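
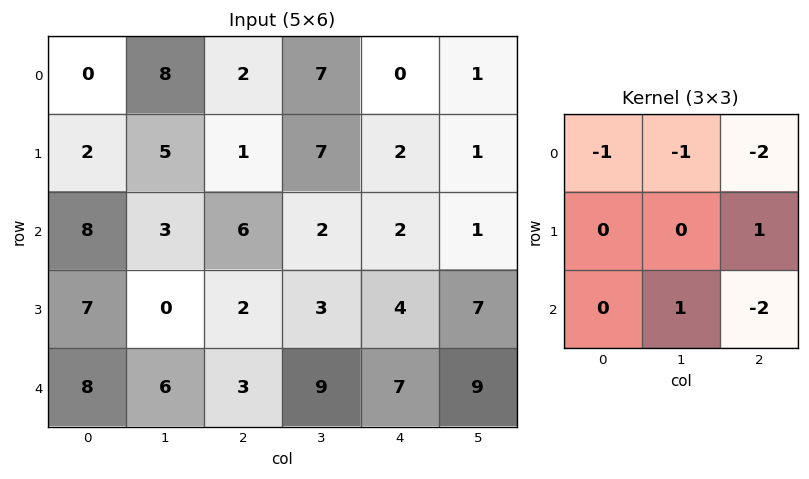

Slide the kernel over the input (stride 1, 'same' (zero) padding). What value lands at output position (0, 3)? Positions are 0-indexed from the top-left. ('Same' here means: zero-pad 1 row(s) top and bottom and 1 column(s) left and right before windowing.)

3

The receptive field on the zero-padded input at this output position is [0 0 0 / 2 7 0 / 1 7 2]. Elementwise product with the kernel and sum: 0·-1 + 0·-1 + 0·-2 + 0·1 + 7·1 + 2·-2.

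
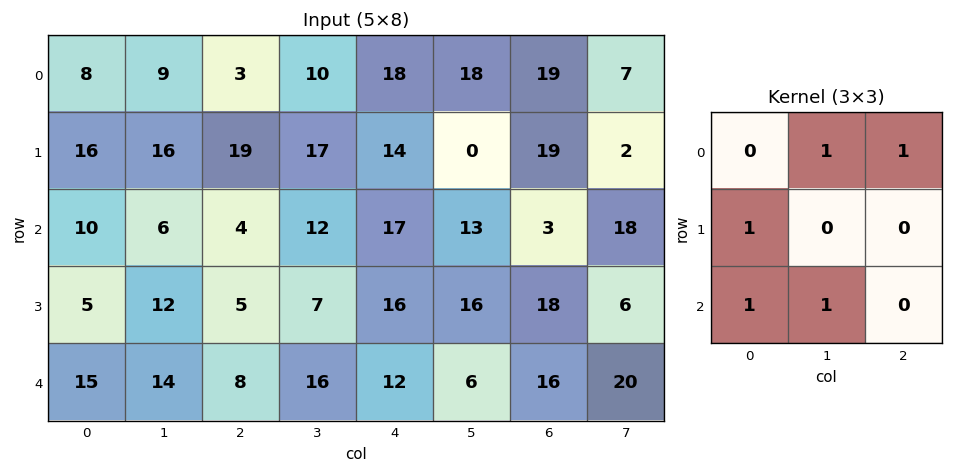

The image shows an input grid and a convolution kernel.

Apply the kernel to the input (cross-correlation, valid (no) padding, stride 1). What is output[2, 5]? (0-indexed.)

59

The receptive field on the input at this output position is [13 3 18 / 16 18 6 / 6 16 20]. Elementwise product with the kernel and sum: 3·1 + 18·1 + 16·1 + 6·1 + 16·1.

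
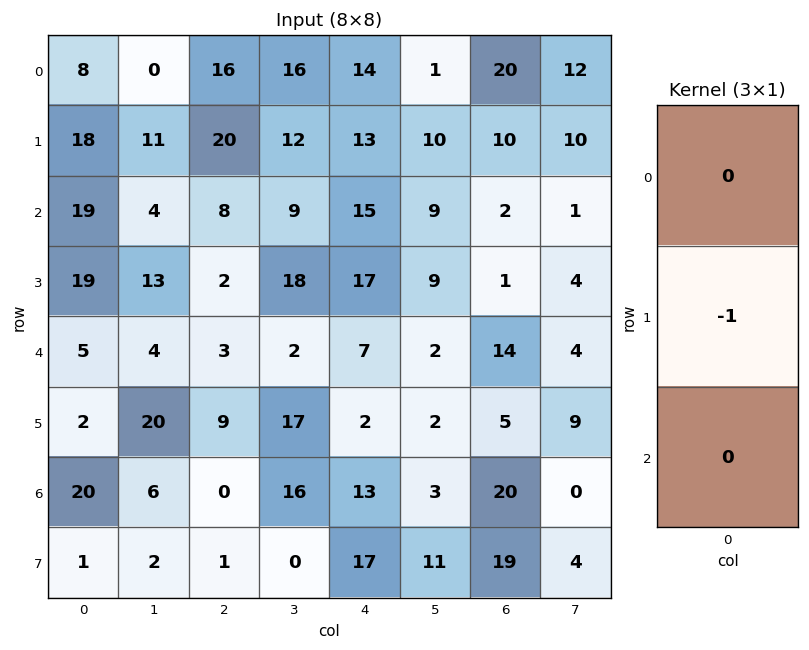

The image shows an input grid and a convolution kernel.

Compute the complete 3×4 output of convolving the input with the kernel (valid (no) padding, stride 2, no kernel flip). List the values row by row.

Output[0,0]: The receptive field on the input at this output position is [8 / 18 / 19]. Elementwise product with the kernel and sum: 18·-1.

-18 -20 -13 -10
-19 -2 -17 -1
-2 -9 -2 -5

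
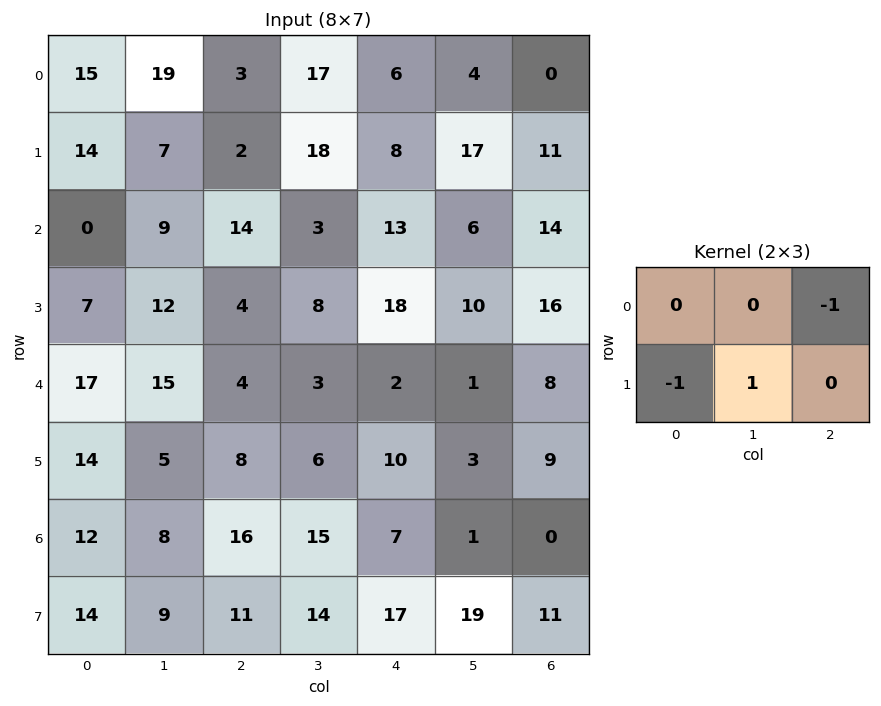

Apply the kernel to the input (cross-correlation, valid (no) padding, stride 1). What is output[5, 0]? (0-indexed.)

-12

The receptive field on the input at this output position is [14 5 8 / 12 8 16]. Elementwise product with the kernel and sum: 8·-1 + 12·-1 + 8·1.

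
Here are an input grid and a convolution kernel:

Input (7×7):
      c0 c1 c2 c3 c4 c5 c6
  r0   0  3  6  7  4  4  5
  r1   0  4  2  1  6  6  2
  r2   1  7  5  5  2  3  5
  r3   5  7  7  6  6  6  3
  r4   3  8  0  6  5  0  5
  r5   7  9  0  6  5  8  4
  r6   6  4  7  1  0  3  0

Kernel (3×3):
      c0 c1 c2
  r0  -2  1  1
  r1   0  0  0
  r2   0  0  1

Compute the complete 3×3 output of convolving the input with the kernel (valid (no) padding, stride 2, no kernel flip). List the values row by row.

Output[0,0]: The receptive field on the input at this output position is [0 3 6 / 0 4 2 / 1 7 5]. Elementwise product with the kernel and sum: 0·-2 + 3·1 + 6·1 + 5·1.
Output[0,1]: The receptive field on the input at this output position is [6 7 4 / 2 1 6 / 5 5 2]. Elementwise product with the kernel and sum: 6·-2 + 7·1 + 4·1 + 2·1.

14 1 6
10 2 9
9 11 -5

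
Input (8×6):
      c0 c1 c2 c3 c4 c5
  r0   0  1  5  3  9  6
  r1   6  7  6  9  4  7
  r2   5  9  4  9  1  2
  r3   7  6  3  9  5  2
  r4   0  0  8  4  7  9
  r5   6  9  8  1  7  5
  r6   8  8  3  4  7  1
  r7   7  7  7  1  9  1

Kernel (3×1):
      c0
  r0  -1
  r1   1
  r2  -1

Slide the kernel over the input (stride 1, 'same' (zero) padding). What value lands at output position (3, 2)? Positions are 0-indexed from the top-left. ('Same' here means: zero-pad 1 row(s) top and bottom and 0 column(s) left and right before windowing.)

The receptive field on the zero-padded input at this output position is [4 / 3 / 8]. Elementwise product with the kernel and sum: 4·-1 + 3·1 + 8·-1.

-9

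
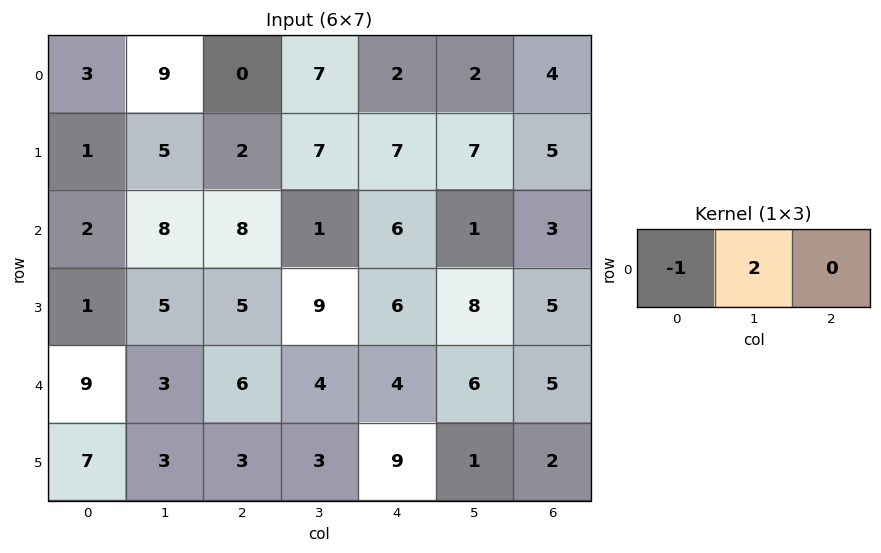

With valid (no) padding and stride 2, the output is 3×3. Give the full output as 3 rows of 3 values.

15 14 2
14 -6 -4
-3 2 8

Output[0,0]: The receptive field on the input at this output position is [3 9 0]. Elementwise product with the kernel and sum: 3·-1 + 9·2.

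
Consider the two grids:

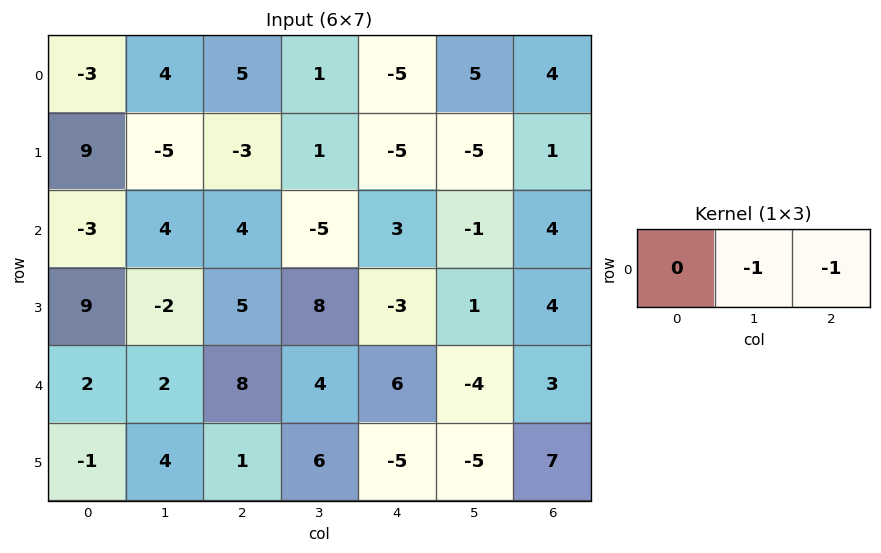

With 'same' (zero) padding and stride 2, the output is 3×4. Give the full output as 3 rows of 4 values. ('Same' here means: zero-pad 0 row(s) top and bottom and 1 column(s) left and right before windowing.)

Output[0,0]: The receptive field on the zero-padded input at this output position is [0 -3 4]. Elementwise product with the kernel and sum: -3·-1 + 4·-1.
Output[0,1]: The receptive field on the zero-padded input at this output position is [4 5 1]. Elementwise product with the kernel and sum: 5·-1 + 1·-1.

-1 -6 0 -4
-1 1 -2 -4
-4 -12 -2 -3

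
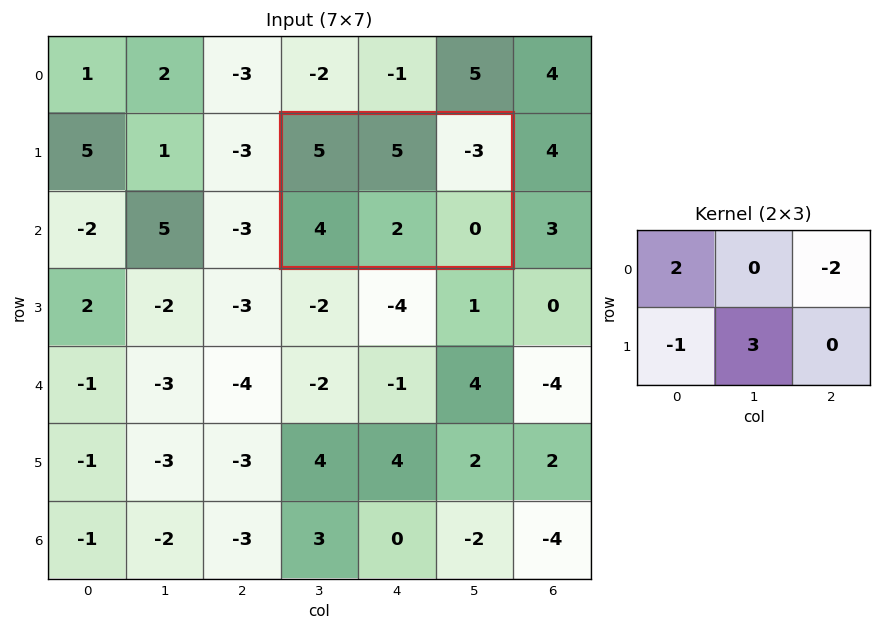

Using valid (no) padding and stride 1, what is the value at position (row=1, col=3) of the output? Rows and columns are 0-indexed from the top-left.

18

The receptive field on the input at this output position is [5 5 -3 / 4 2 0]. Elementwise product with the kernel and sum: 5·2 + -3·-2 + 4·-1 + 2·3.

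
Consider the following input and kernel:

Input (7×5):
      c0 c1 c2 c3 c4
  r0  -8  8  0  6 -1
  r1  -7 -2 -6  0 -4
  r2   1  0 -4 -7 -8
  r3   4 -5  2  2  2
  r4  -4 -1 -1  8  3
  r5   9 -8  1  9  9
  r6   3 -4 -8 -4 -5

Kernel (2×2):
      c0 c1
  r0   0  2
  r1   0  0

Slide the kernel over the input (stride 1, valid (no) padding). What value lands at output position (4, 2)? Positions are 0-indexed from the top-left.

The receptive field on the input at this output position is [-1 8 / 1 9]. Elementwise product with the kernel and sum: 8·2.

16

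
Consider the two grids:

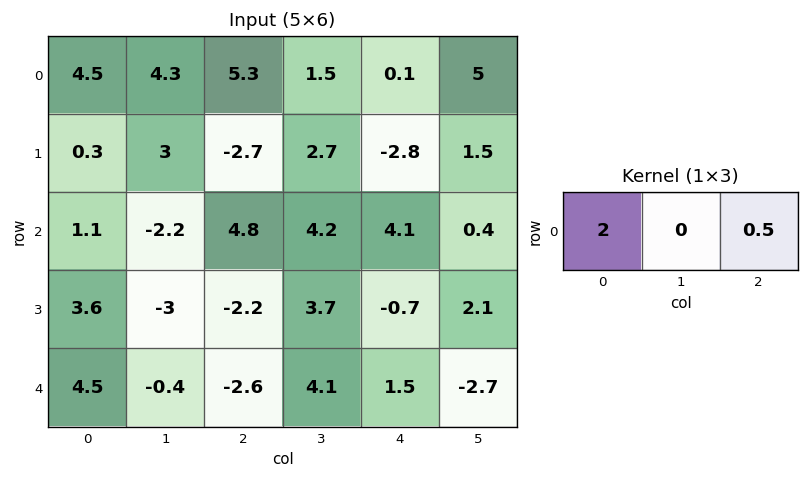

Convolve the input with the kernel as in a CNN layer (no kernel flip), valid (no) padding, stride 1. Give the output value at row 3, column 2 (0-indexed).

The receptive field on the input at this output position is [-2.2 3.7 -0.7]. Elementwise product with the kernel and sum: -2.2·2 + -0.7·0.5.

-4.75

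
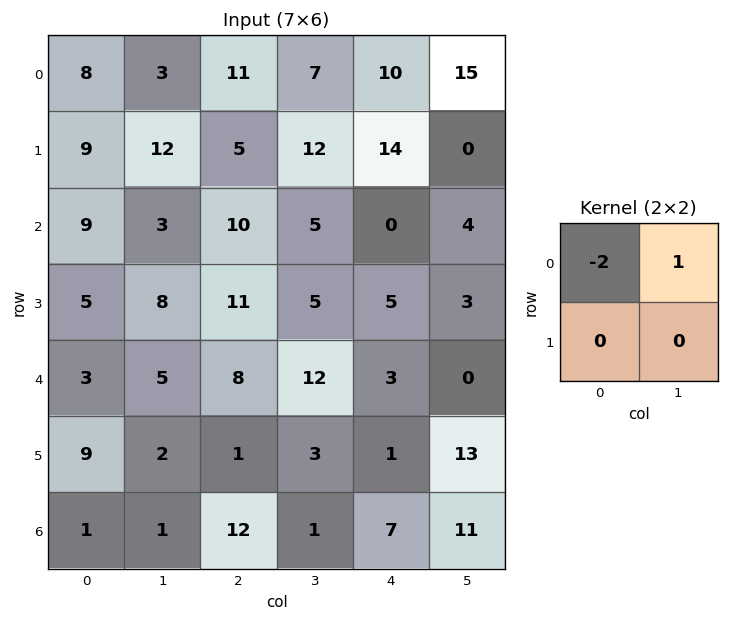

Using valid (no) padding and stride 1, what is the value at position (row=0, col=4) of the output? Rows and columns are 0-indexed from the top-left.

-5

The receptive field on the input at this output position is [10 15 / 14 0]. Elementwise product with the kernel and sum: 10·-2 + 15·1.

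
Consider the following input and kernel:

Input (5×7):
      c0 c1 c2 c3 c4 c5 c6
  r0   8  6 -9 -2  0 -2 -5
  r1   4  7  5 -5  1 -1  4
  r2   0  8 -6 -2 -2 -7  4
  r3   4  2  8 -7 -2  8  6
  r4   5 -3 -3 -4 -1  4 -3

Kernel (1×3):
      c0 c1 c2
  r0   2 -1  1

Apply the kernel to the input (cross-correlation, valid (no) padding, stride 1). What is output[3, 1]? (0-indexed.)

The receptive field on the input at this output position is [2 8 -7]. Elementwise product with the kernel and sum: 2·2 + 8·-1 + -7·1.

-11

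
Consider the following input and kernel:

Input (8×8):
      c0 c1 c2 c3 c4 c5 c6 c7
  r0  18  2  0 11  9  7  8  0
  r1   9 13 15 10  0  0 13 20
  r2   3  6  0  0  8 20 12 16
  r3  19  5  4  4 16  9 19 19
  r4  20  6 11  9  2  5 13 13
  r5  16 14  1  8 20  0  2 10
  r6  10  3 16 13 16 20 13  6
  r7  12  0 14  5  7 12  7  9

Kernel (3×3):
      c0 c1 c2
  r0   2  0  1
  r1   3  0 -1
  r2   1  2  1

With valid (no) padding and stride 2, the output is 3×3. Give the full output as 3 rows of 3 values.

Output[0,0]: The receptive field on the input at this output position is [18 2 0 / 9 13 15 / 3 6 0]. Elementwise product with the kernel and sum: 18·2 + 0·1 + 9·3 + 15·-1 + 3·1 + 6·2 + 0·1.

63 62 73
102 35 82
130 65 144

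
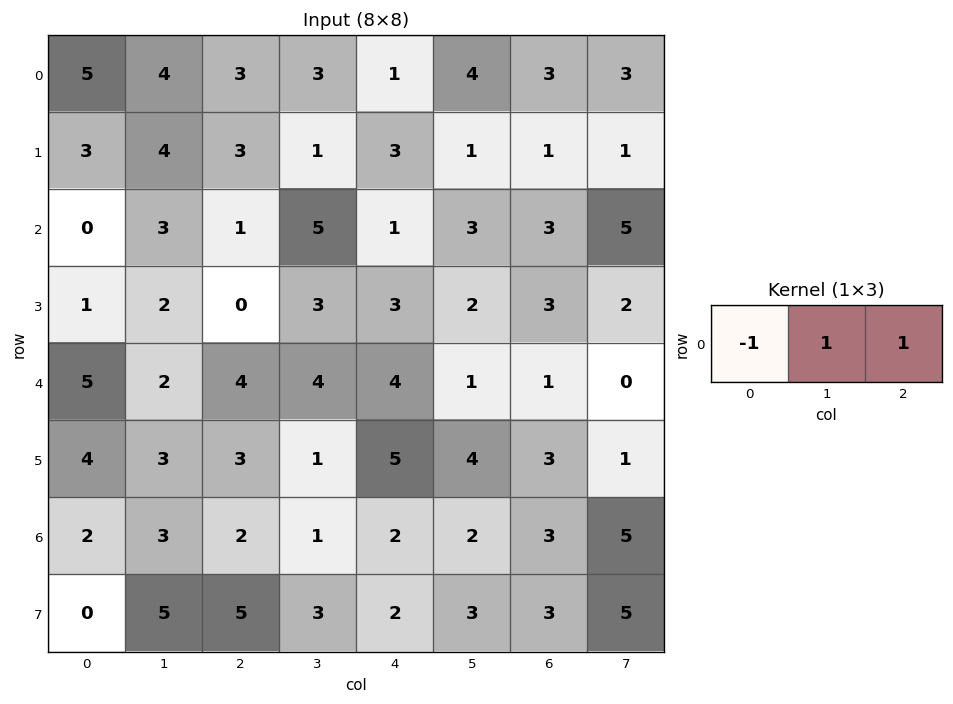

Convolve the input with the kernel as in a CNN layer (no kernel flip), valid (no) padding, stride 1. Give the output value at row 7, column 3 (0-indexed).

2

The receptive field on the input at this output position is [3 2 3]. Elementwise product with the kernel and sum: 3·-1 + 2·1 + 3·1.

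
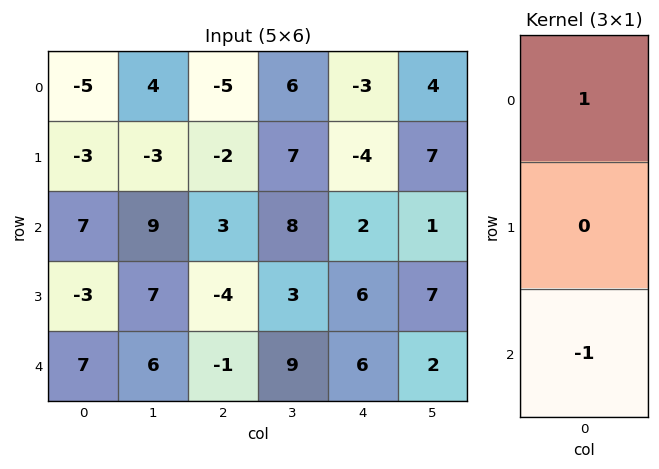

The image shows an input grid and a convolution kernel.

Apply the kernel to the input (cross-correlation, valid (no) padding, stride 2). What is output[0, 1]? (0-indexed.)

The receptive field on the input at this output position is [-5 / -2 / 3]. Elementwise product with the kernel and sum: -5·1 + 3·-1.

-8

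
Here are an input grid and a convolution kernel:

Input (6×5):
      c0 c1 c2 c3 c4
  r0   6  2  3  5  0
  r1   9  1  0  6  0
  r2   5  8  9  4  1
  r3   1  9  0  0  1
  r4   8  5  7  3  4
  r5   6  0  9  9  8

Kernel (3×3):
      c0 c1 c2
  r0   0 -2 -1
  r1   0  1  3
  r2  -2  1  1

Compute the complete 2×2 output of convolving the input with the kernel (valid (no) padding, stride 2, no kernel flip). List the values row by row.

Output[0,0]: The receptive field on the input at this output position is [6 2 3 / 9 1 0 / 5 8 9]. Elementwise product with the kernel and sum: 2·-2 + 3·-1 + 1·1 + 0·3 + 5·-2 + 8·1 + 9·1.
Output[0,1]: The receptive field on the input at this output position is [3 5 0 / 0 6 0 / 9 4 1]. Elementwise product with the kernel and sum: 5·-2 + 0·-1 + 6·1 + 0·3 + 9·-2 + 4·1 + 1·1.

1 -17
-20 -13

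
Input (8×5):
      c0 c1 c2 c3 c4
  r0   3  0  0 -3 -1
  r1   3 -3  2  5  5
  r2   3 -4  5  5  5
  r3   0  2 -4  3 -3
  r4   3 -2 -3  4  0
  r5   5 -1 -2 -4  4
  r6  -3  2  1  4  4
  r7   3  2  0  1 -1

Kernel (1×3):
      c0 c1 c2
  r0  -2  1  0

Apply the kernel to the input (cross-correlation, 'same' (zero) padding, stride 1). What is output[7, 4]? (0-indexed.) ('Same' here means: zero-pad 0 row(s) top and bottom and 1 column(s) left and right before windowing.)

The receptive field on the zero-padded input at this output position is [1 -1 0]. Elementwise product with the kernel and sum: 1·-2 + -1·1.

-3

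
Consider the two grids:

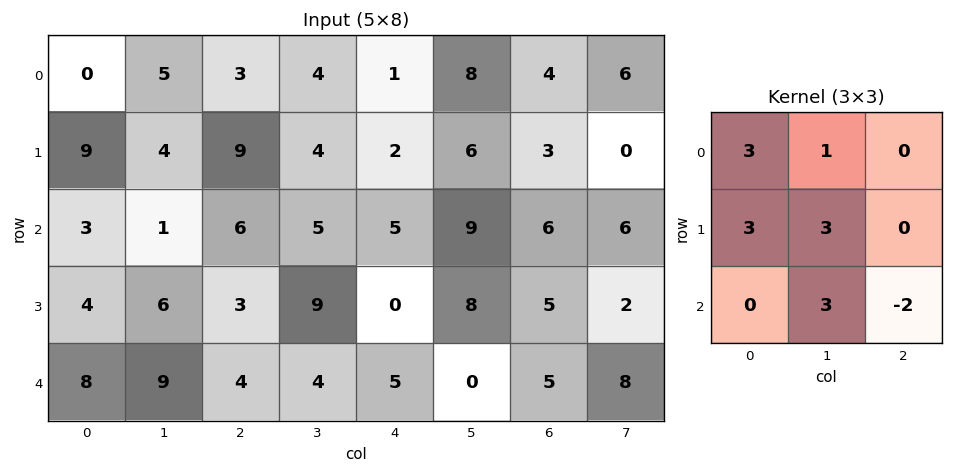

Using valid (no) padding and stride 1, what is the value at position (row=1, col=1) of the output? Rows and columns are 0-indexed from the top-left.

33

The receptive field on the input at this output position is [4 9 4 / 1 6 5 / 6 3 9]. Elementwise product with the kernel and sum: 4·3 + 9·1 + 1·3 + 6·3 + 3·3 + 9·-2.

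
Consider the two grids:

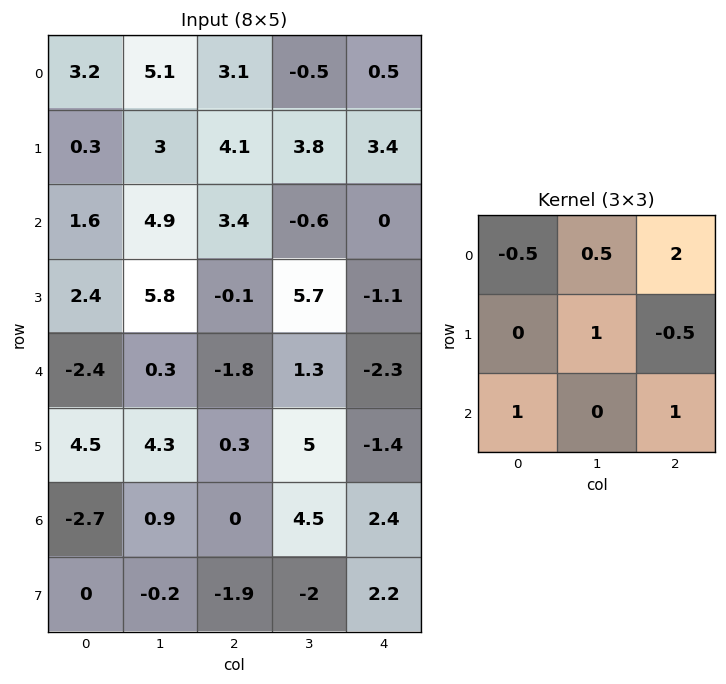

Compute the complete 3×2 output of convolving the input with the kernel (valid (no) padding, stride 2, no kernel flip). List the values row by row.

Output[0,0]: The receptive field on the input at this output position is [3.2 5.1 3.1 / 0.3 3 4.1 / 1.6 4.9 3.4]. Elementwise product with the kernel and sum: 3.2·-0.5 + 5.1·0.5 + 3.1·2 + 3·1 + 4.1·-0.5 + 1.6·1 + 3.4·1.
Output[0,1]: The receptive field on the input at this output position is [3.1 -0.5 0.5 / 4.1 3.8 3.4 / 3.4 -0.6 0]. Elementwise product with the kernel and sum: 3.1·-0.5 + -0.5·0.5 + 0.5·2 + 3.8·1 + 3.4·-0.5 + 3.4·1 + 0·1.

13.1 4.7
10.1 0.15
-0.8 5.05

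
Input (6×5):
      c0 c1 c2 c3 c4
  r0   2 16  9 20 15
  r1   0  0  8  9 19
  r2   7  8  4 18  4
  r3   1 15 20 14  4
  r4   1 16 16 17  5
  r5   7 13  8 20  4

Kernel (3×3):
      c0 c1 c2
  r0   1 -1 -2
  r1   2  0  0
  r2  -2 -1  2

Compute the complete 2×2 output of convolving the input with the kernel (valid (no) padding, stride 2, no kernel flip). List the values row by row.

Output[0,0]: The receptive field on the input at this output position is [2 16 9 / 0 0 8 / 7 8 4]. Elementwise product with the kernel and sum: 2·1 + 16·-1 + 9·-2 + 0·2 + 7·-2 + 8·-1 + 4·2.
Output[0,1]: The receptive field on the input at this output position is [9 20 15 / 8 9 19 / 4 18 4]. Elementwise product with the kernel and sum: 9·1 + 20·-1 + 15·-2 + 8·2 + 4·-2 + 18·-1 + 4·2.

-46 -43
7 -21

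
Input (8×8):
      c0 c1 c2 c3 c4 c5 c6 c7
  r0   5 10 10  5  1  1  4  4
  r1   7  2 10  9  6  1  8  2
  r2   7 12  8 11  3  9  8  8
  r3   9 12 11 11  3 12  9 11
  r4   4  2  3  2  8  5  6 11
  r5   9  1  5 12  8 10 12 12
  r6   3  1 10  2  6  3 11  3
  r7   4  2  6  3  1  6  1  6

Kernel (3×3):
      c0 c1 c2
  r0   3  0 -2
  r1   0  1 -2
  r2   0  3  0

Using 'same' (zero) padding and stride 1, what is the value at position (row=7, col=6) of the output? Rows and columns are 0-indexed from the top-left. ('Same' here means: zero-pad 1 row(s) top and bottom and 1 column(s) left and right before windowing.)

-8

The receptive field on the zero-padded input at this output position is [3 11 3 / 6 1 6 / 0 0 0]. Elementwise product with the kernel and sum: 3·3 + 3·-2 + 1·1 + 6·-2 + 0·3.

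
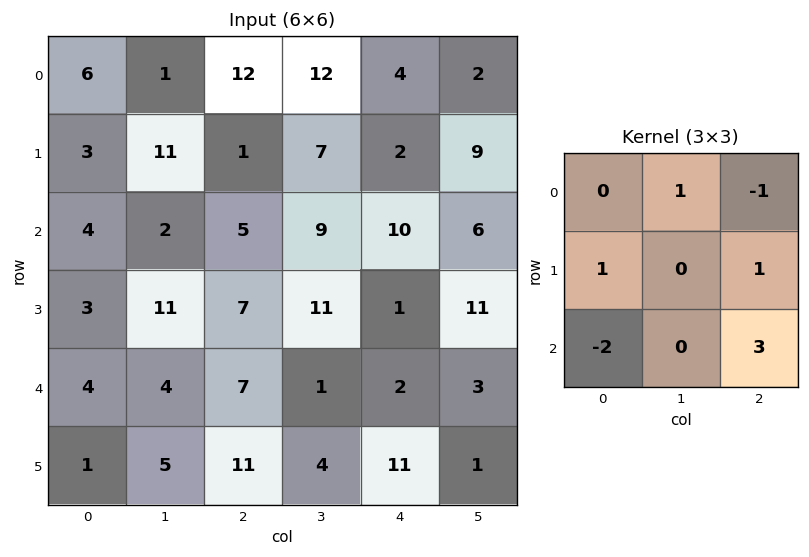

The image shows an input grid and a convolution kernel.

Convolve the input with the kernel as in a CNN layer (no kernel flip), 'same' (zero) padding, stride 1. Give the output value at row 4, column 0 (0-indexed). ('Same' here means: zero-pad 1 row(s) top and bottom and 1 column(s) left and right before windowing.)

The receptive field on the zero-padded input at this output position is [0 3 11 / 0 4 4 / 0 1 5]. Elementwise product with the kernel and sum: 3·1 + 11·-1 + 0·1 + 4·1 + 0·-2 + 5·3.

11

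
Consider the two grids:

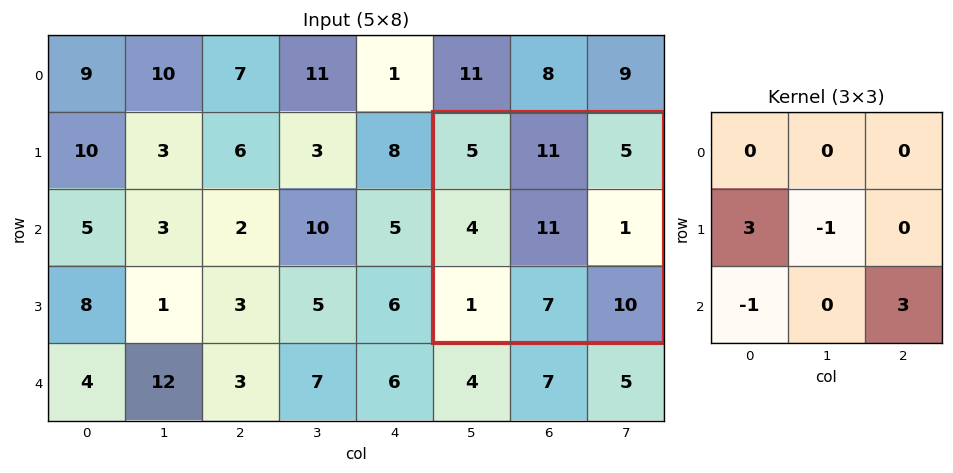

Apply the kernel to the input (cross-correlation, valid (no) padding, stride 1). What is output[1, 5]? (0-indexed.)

30

The receptive field on the input at this output position is [5 11 5 / 4 11 1 / 1 7 10]. Elementwise product with the kernel and sum: 4·3 + 11·-1 + 1·-1 + 10·3.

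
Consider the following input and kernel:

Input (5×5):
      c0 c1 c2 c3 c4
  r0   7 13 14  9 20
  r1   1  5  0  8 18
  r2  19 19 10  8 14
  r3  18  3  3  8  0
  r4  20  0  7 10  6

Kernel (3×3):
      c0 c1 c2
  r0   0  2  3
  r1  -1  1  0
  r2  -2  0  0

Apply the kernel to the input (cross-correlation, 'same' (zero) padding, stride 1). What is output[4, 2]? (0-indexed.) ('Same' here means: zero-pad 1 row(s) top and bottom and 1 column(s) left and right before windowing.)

37

The receptive field on the zero-padded input at this output position is [3 3 8 / 0 7 10 / 0 0 0]. Elementwise product with the kernel and sum: 3·2 + 8·3 + 0·-1 + 7·1 + 0·-2.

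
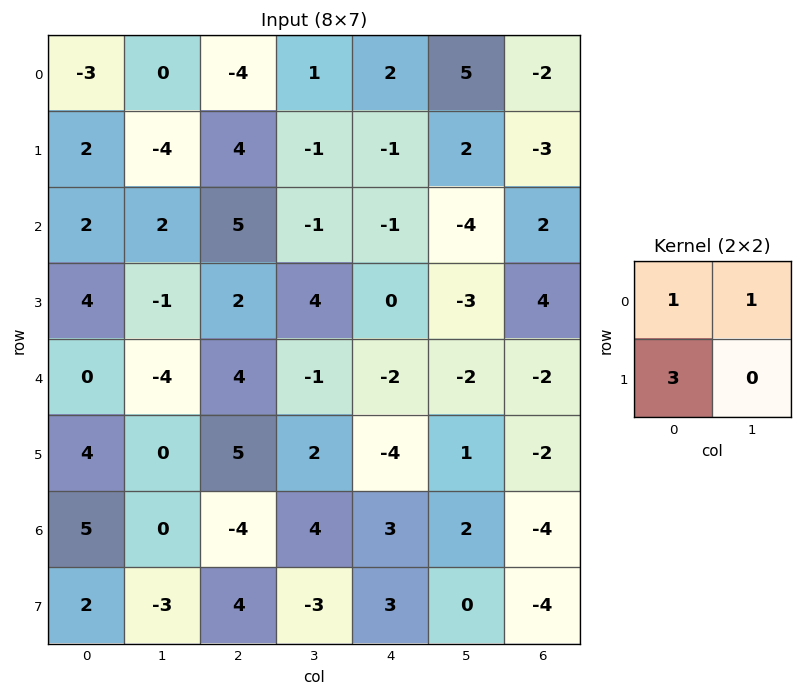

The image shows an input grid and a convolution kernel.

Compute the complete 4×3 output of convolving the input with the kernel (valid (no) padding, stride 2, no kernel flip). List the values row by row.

3 9 4
16 10 -5
8 18 -16
11 12 14

Output[0,0]: The receptive field on the input at this output position is [-3 0 / 2 -4]. Elementwise product with the kernel and sum: -3·1 + 0·1 + 2·3.
Output[0,1]: The receptive field on the input at this output position is [-4 1 / 4 -1]. Elementwise product with the kernel and sum: -4·1 + 1·1 + 4·3.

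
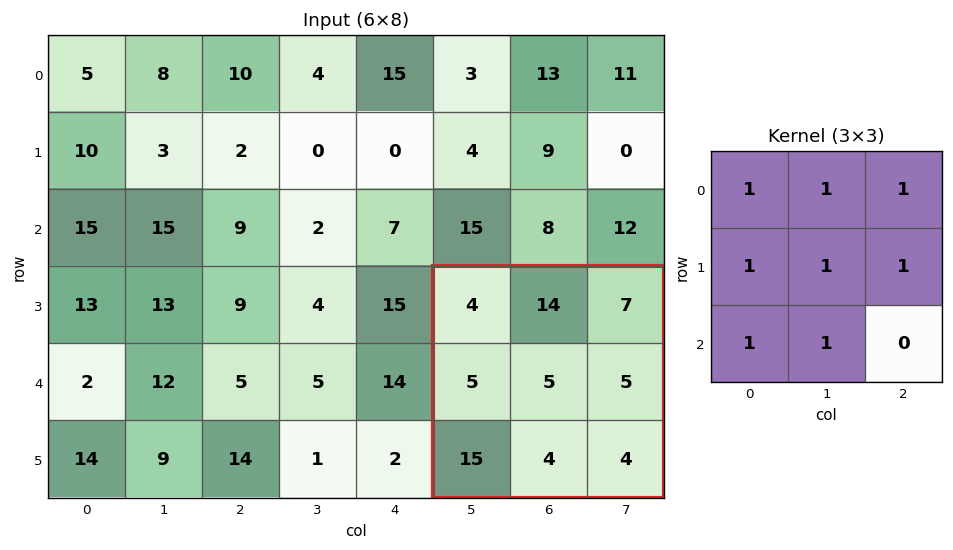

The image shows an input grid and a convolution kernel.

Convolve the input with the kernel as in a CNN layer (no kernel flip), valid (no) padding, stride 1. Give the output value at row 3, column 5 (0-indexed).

The receptive field on the input at this output position is [4 14 7 / 5 5 5 / 15 4 4]. Elementwise product with the kernel and sum: 4·1 + 14·1 + 7·1 + 5·1 + 5·1 + 5·1 + 15·1 + 4·1.

59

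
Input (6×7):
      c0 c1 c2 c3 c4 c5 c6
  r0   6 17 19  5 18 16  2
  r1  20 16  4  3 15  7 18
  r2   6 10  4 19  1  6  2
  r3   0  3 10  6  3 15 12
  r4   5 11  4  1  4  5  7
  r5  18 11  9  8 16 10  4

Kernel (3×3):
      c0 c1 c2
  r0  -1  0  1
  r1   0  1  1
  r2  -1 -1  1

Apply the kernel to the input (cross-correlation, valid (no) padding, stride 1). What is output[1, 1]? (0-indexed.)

The receptive field on the input at this output position is [16 4 3 / 10 4 19 / 3 10 6]. Elementwise product with the kernel and sum: 16·-1 + 3·1 + 4·1 + 19·1 + 3·-1 + 10·-1 + 6·1.

3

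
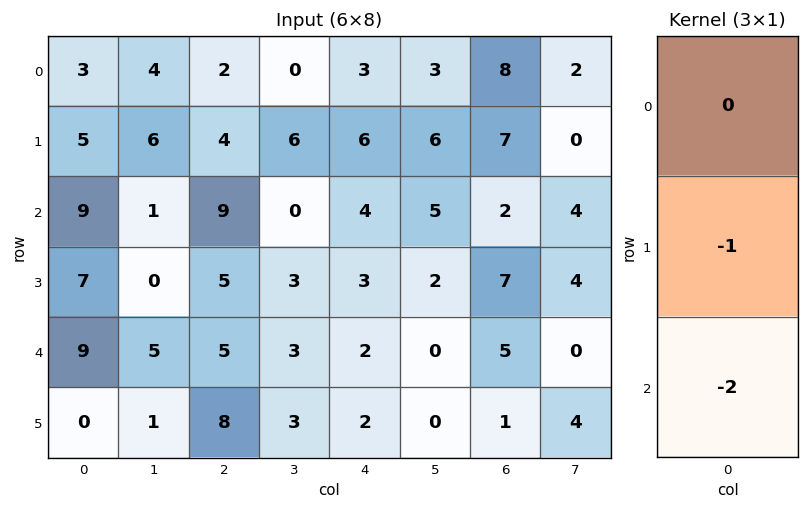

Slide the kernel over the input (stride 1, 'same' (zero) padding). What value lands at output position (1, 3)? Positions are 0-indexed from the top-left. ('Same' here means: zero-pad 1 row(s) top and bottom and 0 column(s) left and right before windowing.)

-6

The receptive field on the zero-padded input at this output position is [0 / 6 / 0]. Elementwise product with the kernel and sum: 6·-1 + 0·-2.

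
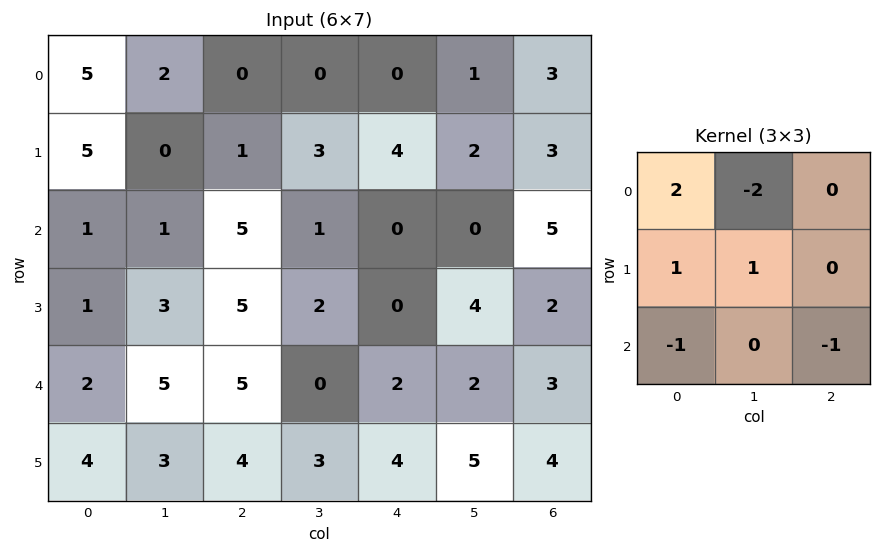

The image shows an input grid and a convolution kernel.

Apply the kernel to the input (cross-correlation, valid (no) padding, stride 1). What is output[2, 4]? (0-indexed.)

The receptive field on the input at this output position is [0 0 5 / 0 4 2 / 2 2 3]. Elementwise product with the kernel and sum: 0·2 + 0·-2 + 0·1 + 4·1 + 2·-1 + 3·-1.

-1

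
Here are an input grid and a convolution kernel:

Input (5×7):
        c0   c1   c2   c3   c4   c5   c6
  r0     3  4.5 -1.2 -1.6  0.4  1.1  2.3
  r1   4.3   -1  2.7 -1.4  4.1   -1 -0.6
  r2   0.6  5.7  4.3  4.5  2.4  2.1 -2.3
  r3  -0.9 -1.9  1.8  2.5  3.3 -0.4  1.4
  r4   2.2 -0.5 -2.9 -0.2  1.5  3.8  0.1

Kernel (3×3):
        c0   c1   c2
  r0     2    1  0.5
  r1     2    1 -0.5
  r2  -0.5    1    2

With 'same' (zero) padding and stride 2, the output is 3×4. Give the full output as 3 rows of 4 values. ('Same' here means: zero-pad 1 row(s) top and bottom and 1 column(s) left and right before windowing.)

Output[0,0]: The receptive field on the zero-padded input at this output position is [0 0 0 / 0 3 4.5 / 0 4.3 -1]. Elementwise product with the kernel and sum: 0·2 + 0·1 + 0·0.5 + 0·2 + 3·1 + 4.5·-0.5 + 0·-0.5 + 4.3·1 + -1·2.

3.05 9 -0.55 4.4
-3.15 21.2 12.4 0.9
0.6 -4.55 7.3 8.3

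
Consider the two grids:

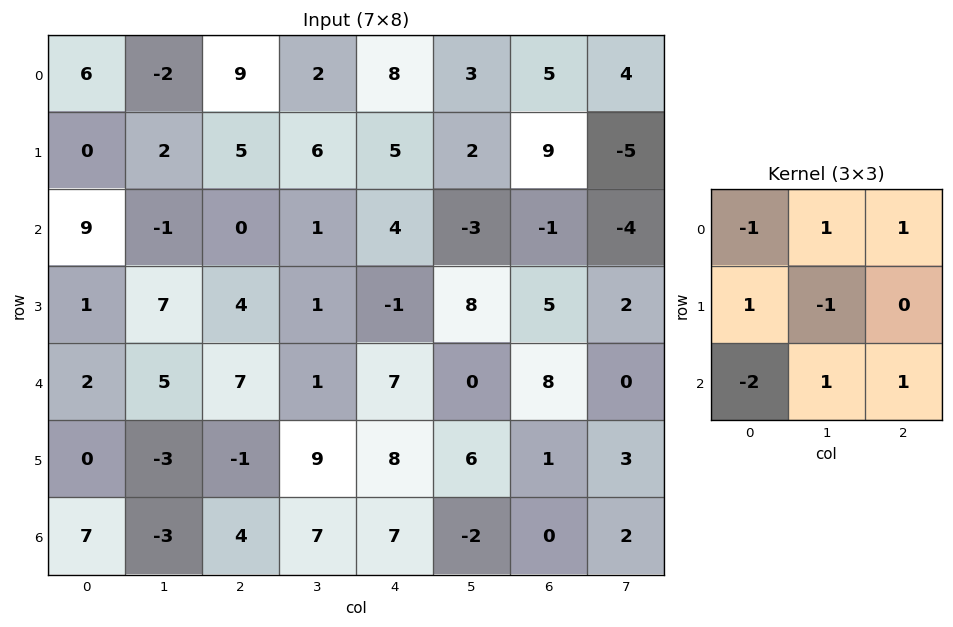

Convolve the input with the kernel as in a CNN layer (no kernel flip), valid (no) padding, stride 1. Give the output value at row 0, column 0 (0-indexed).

-20

The receptive field on the input at this output position is [6 -2 9 / 0 2 5 / 9 -1 0]. Elementwise product with the kernel and sum: 6·-1 + -2·1 + 9·1 + 0·1 + 2·-1 + 9·-2 + -1·1 + 0·1.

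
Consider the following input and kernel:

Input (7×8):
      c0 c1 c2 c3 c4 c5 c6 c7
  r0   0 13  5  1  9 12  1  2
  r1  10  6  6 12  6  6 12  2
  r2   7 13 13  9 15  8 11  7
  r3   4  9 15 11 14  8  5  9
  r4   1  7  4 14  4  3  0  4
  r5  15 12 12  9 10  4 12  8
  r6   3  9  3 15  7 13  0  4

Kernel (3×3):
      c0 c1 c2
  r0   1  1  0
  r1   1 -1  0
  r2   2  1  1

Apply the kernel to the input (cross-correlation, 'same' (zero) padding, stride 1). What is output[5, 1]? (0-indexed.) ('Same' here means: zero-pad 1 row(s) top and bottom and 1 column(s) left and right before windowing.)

29

The receptive field on the zero-padded input at this output position is [1 7 4 / 15 12 12 / 3 9 3]. Elementwise product with the kernel and sum: 1·1 + 7·1 + 15·1 + 12·-1 + 3·2 + 9·1 + 3·1.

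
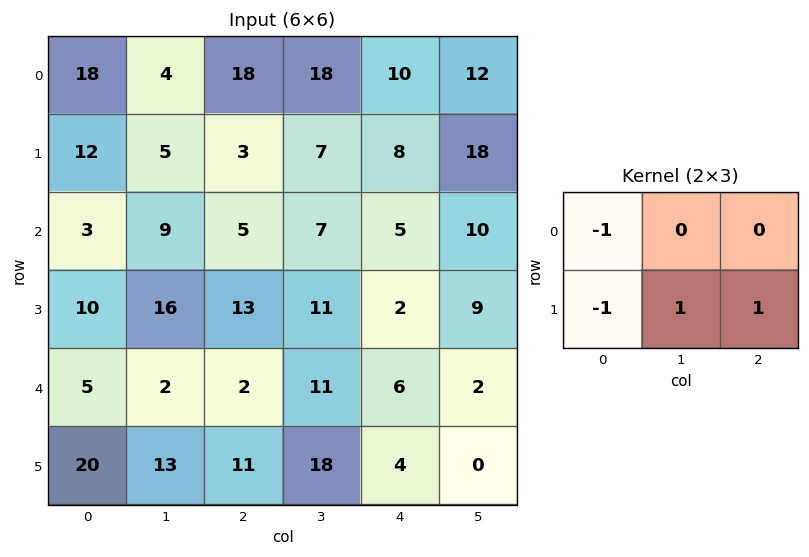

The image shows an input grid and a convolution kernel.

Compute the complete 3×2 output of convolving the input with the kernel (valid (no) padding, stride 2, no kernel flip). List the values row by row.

-22 -6
16 -5
-1 9

Output[0,0]: The receptive field on the input at this output position is [18 4 18 / 12 5 3]. Elementwise product with the kernel and sum: 18·-1 + 12·-1 + 5·1 + 3·1.
Output[0,1]: The receptive field on the input at this output position is [18 18 10 / 3 7 8]. Elementwise product with the kernel and sum: 18·-1 + 3·-1 + 7·1 + 8·1.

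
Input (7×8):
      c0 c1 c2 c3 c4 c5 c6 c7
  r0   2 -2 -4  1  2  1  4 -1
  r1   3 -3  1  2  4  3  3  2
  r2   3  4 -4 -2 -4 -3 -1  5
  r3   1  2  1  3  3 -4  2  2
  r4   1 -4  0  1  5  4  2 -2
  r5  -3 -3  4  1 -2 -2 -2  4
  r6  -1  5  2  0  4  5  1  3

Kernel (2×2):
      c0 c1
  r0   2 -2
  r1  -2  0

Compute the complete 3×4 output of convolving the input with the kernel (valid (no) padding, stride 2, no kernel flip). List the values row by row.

Output[0,0]: The receptive field on the input at this output position is [2 -2 / 3 -3]. Elementwise product with the kernel and sum: 2·2 + -2·-2 + 3·-2.
Output[0,1]: The receptive field on the input at this output position is [-4 1 / 1 2]. Elementwise product with the kernel and sum: -4·2 + 1·-2 + 1·-2.

2 -12 -6 4
-4 -6 -8 -16
16 -10 6 12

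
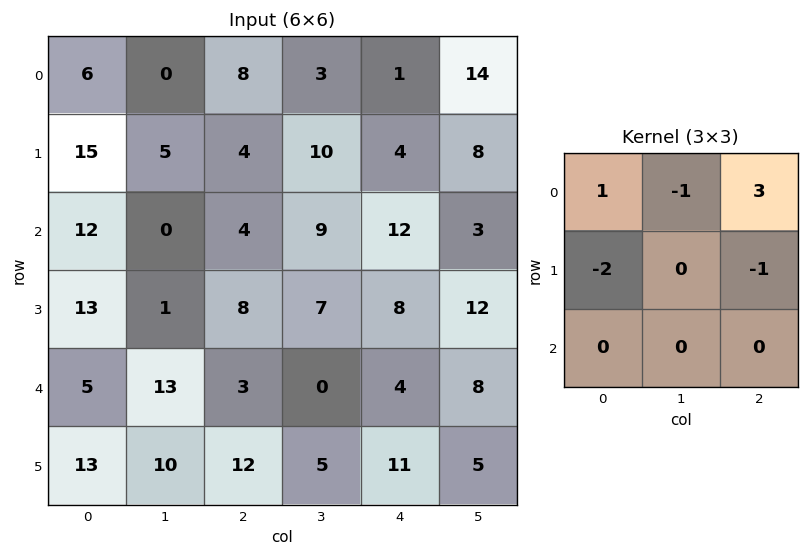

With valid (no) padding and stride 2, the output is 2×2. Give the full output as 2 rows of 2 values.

-4 -4
-10 7

Output[0,0]: The receptive field on the input at this output position is [6 0 8 / 15 5 4 / 12 0 4]. Elementwise product with the kernel and sum: 6·1 + 0·-1 + 8·3 + 15·-2 + 4·-1.
Output[0,1]: The receptive field on the input at this output position is [8 3 1 / 4 10 4 / 4 9 12]. Elementwise product with the kernel and sum: 8·1 + 3·-1 + 1·3 + 4·-2 + 4·-1.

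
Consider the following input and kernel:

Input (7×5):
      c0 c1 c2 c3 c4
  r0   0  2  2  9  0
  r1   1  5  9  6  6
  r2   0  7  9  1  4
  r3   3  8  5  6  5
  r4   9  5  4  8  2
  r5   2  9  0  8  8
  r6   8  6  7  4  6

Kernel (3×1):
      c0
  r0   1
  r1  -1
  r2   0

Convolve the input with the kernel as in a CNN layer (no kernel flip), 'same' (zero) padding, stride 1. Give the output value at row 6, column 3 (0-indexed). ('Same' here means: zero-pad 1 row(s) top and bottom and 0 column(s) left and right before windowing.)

The receptive field on the zero-padded input at this output position is [8 / 4 / 0]. Elementwise product with the kernel and sum: 8·1 + 4·-1.

4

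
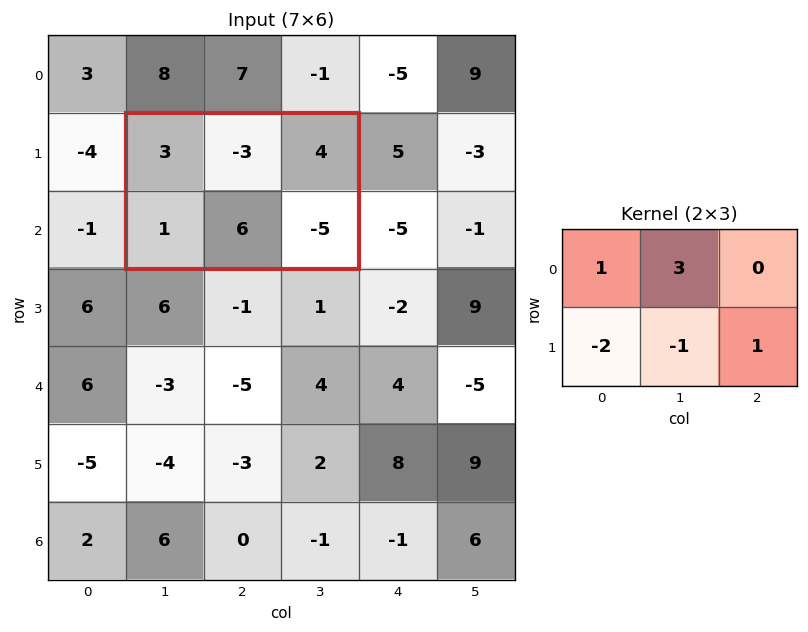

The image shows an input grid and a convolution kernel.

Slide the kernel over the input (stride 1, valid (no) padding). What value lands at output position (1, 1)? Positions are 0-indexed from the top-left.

The receptive field on the input at this output position is [3 -3 4 / 1 6 -5]. Elementwise product with the kernel and sum: 3·1 + -3·3 + 1·-2 + 6·-1 + -5·1.

-19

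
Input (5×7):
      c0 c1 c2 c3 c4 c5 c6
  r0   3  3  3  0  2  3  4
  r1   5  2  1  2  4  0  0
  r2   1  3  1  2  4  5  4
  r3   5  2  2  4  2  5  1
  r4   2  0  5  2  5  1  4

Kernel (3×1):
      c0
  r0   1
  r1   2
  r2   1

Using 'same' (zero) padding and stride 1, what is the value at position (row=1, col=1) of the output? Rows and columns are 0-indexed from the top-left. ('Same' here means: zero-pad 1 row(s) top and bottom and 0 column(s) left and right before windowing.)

10

The receptive field on the zero-padded input at this output position is [3 / 2 / 3]. Elementwise product with the kernel and sum: 3·1 + 2·2 + 3·1.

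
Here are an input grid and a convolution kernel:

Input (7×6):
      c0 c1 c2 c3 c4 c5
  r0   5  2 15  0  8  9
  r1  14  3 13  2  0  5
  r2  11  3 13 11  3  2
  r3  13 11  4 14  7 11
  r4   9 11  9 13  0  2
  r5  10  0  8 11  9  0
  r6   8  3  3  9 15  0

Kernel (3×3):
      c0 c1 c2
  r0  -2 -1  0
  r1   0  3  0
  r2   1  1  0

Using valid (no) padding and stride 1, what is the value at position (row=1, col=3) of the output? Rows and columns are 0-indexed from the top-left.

The receptive field on the input at this output position is [2 0 5 / 11 3 2 / 14 7 11]. Elementwise product with the kernel and sum: 2·-2 + 0·-1 + 3·3 + 14·1 + 7·1.

26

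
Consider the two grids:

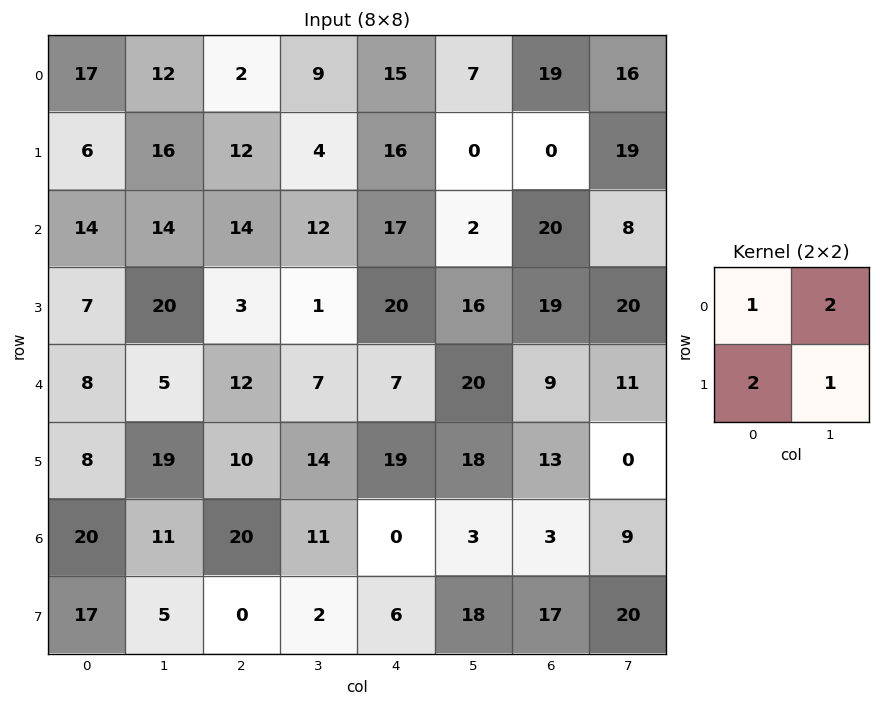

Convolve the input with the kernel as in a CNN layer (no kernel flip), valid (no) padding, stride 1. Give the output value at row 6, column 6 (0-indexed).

The receptive field on the input at this output position is [3 9 / 17 20]. Elementwise product with the kernel and sum: 3·1 + 9·2 + 17·2 + 20·1.

75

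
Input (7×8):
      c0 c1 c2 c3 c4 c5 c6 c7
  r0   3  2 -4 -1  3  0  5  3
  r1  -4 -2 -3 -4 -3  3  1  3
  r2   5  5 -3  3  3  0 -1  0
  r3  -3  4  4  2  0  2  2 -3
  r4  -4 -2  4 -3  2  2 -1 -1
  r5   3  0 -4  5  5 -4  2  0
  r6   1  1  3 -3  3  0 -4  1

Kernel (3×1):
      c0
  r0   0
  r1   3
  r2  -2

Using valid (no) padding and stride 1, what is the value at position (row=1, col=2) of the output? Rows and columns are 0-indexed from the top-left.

The receptive field on the input at this output position is [-3 / -3 / 4]. Elementwise product with the kernel and sum: -3·3 + 4·-2.

-17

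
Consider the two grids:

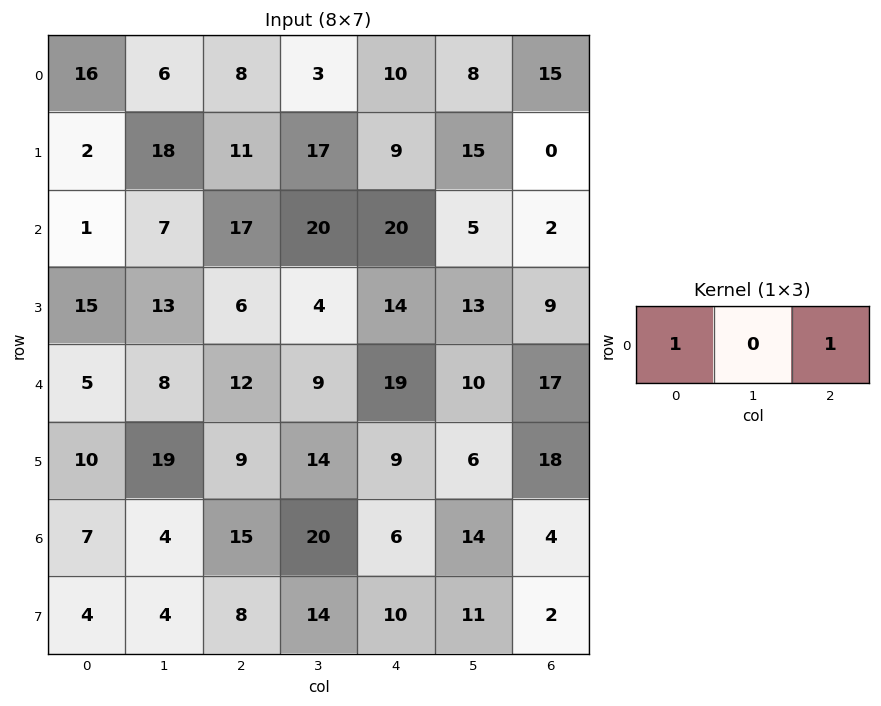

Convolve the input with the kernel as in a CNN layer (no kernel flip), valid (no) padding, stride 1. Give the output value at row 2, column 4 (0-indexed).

The receptive field on the input at this output position is [20 5 2]. Elementwise product with the kernel and sum: 20·1 + 2·1.

22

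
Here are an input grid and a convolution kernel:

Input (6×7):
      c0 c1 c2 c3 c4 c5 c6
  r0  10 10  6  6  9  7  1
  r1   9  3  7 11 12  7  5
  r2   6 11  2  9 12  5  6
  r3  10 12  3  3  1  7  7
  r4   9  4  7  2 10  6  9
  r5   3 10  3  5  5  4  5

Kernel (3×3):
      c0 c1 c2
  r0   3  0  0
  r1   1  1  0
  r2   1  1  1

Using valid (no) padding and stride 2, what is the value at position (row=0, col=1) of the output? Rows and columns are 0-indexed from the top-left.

59

The receptive field on the input at this output position is [6 6 9 / 7 11 12 / 2 9 12]. Elementwise product with the kernel and sum: 6·3 + 7·1 + 11·1 + 2·1 + 9·1 + 12·1.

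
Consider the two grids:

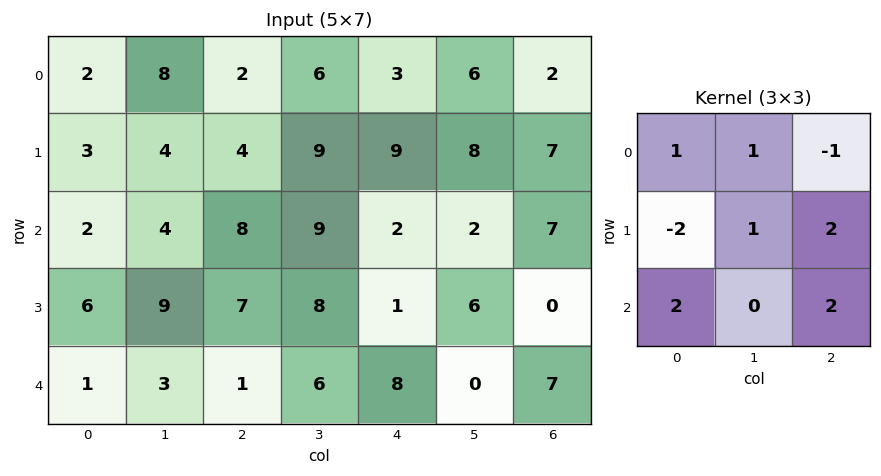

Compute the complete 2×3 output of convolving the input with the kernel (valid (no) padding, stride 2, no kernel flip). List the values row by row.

34 44 29
13 29 31

Output[0,0]: The receptive field on the input at this output position is [2 8 2 / 3 4 4 / 2 4 8]. Elementwise product with the kernel and sum: 2·1 + 8·1 + 2·-1 + 3·-2 + 4·1 + 4·2 + 2·2 + 8·2.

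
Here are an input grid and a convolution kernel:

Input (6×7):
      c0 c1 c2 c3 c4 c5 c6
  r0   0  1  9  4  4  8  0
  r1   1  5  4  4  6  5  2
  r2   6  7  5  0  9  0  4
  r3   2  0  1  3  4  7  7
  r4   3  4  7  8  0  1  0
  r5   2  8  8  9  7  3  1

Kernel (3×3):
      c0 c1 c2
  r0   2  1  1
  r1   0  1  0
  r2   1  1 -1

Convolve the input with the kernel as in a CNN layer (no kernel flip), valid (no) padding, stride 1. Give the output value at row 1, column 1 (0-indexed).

The receptive field on the input at this output position is [5 4 4 / 7 5 0 / 0 1 3]. Elementwise product with the kernel and sum: 5·2 + 4·1 + 4·1 + 5·1 + 0·1 + 1·1 + 3·-1.

21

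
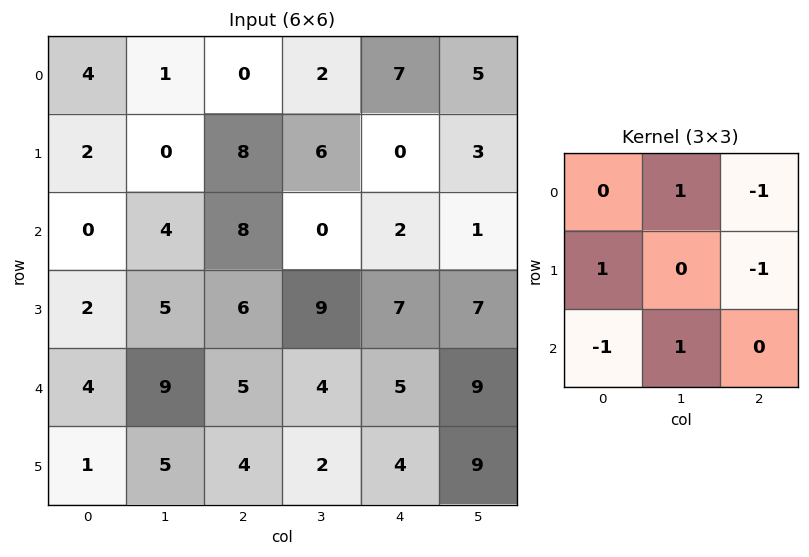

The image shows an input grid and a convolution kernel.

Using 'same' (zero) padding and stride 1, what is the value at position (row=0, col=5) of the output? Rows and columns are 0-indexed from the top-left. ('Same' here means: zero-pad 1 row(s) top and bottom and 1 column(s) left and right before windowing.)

The receptive field on the zero-padded input at this output position is [0 0 0 / 7 5 0 / 0 3 0]. Elementwise product with the kernel and sum: 0·1 + 0·-1 + 7·1 + 0·-1 + 0·-1 + 3·1.

10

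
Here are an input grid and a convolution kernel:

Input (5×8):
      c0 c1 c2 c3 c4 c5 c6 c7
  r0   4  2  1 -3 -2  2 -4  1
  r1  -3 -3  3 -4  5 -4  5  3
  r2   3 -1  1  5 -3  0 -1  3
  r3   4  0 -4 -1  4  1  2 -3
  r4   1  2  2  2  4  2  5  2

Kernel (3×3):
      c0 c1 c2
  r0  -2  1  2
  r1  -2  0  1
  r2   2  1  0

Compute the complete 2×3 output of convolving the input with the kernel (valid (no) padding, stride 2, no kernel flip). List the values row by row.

Output[0,0]: The receptive field on the input at this output position is [4 2 1 / -3 -3 3 / 3 -1 1]. Elementwise product with the kernel and sum: 4·-2 + 2·1 + 1·2 + -3·-2 + 3·1 + 3·2 + -1·1.

10 -3 -13
-13 15 8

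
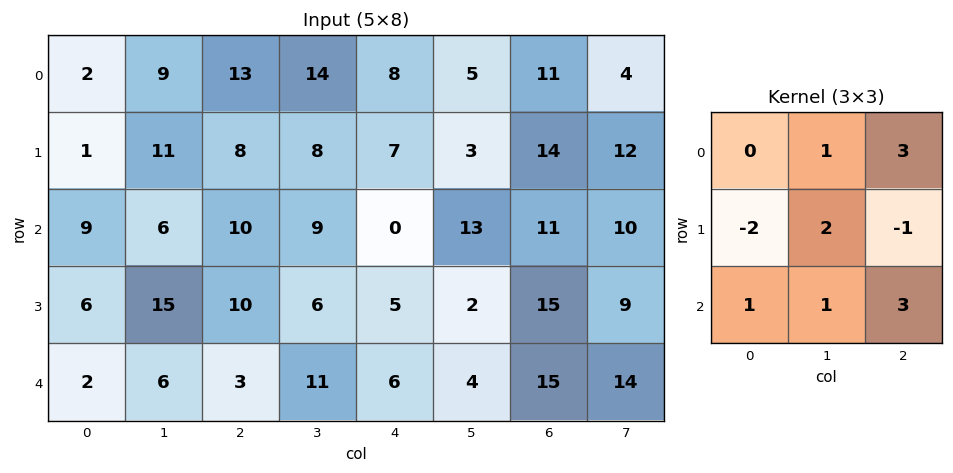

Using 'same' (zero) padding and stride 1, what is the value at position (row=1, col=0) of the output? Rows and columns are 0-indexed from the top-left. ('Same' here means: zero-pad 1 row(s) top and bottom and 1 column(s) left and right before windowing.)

The receptive field on the zero-padded input at this output position is [0 2 9 / 0 1 11 / 0 9 6]. Elementwise product with the kernel and sum: 2·1 + 9·3 + 0·-2 + 1·2 + 11·-1 + 0·1 + 9·1 + 6·3.

47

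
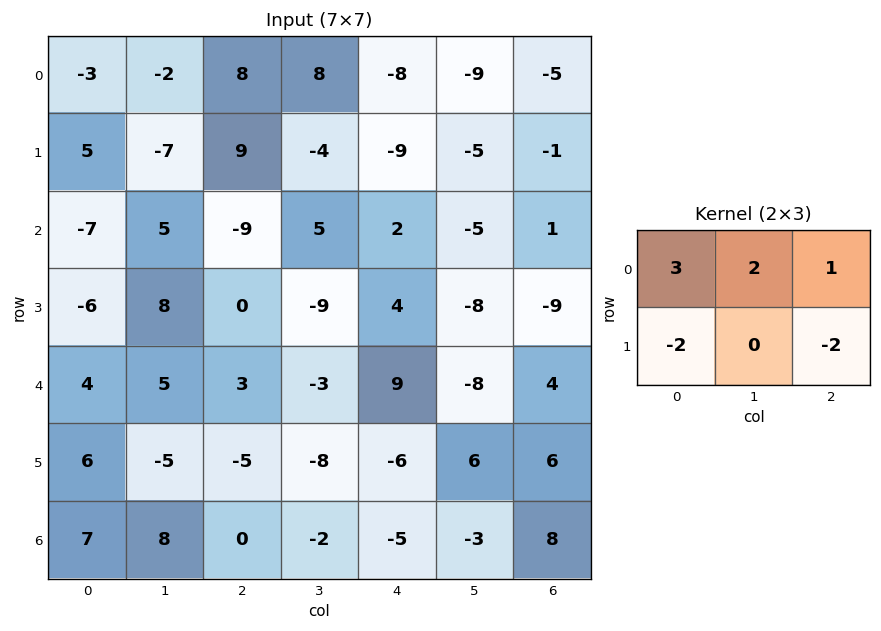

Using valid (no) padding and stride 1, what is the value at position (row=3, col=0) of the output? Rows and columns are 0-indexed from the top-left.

-16

The receptive field on the input at this output position is [-6 8 0 / 4 5 3]. Elementwise product with the kernel and sum: -6·3 + 8·2 + 0·1 + 4·-2 + 3·-2.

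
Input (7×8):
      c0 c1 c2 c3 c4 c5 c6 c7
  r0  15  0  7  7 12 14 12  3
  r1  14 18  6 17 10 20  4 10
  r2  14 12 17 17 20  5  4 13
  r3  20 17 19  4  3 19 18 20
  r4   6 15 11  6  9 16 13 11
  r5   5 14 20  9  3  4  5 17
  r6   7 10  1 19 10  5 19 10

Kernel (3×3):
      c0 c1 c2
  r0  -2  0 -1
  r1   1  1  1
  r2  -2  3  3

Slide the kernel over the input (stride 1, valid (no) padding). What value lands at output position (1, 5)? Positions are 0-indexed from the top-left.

48

The receptive field on the input at this output position is [20 4 10 / 5 4 13 / 19 18 20]. Elementwise product with the kernel and sum: 20·-2 + 10·-1 + 5·1 + 4·1 + 13·1 + 19·-2 + 18·3 + 20·3.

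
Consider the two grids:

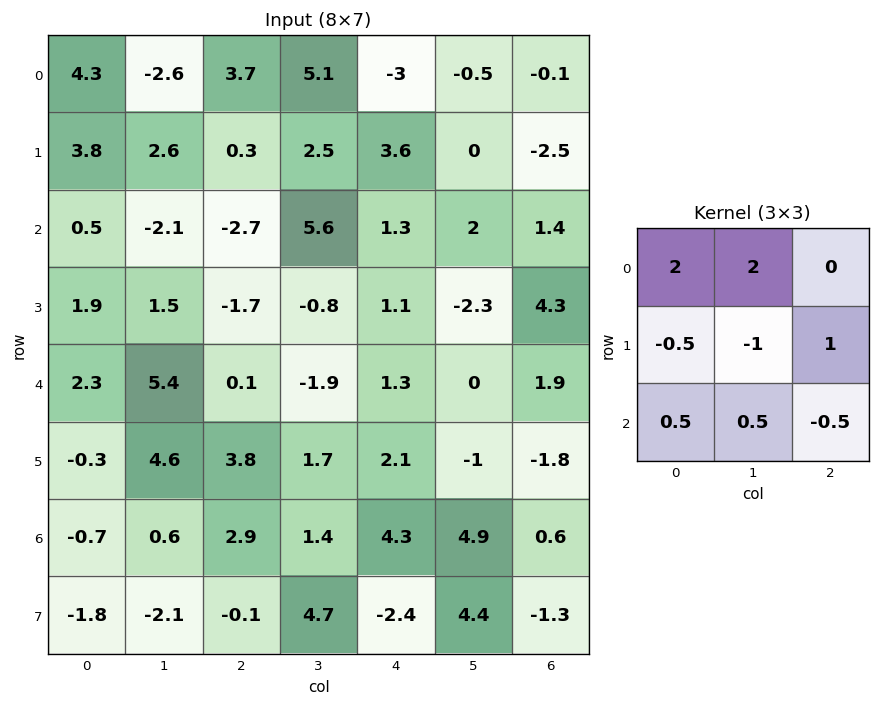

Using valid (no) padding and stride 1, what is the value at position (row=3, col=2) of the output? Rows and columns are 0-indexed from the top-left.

-0.15

The receptive field on the input at this output position is [-1.7 -0.8 1.1 / 0.1 -1.9 1.3 / 3.8 1.7 2.1]. Elementwise product with the kernel and sum: -1.7·2 + -0.8·2 + 0.1·-0.5 + -1.9·-1 + 1.3·1 + 3.8·0.5 + 1.7·0.5 + 2.1·-0.5.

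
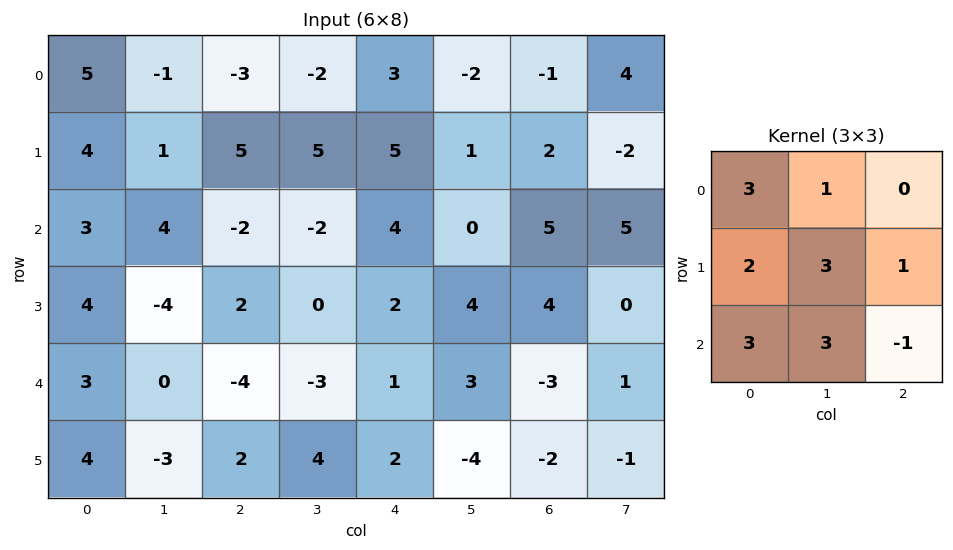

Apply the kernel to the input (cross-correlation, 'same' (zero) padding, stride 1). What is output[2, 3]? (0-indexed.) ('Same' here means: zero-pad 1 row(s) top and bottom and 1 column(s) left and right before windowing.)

The receptive field on the zero-padded input at this output position is [5 5 5 / -2 -2 4 / 2 0 2]. Elementwise product with the kernel and sum: 5·3 + 5·1 + -2·2 + -2·3 + 4·1 + 2·3 + 0·3 + 2·-1.

18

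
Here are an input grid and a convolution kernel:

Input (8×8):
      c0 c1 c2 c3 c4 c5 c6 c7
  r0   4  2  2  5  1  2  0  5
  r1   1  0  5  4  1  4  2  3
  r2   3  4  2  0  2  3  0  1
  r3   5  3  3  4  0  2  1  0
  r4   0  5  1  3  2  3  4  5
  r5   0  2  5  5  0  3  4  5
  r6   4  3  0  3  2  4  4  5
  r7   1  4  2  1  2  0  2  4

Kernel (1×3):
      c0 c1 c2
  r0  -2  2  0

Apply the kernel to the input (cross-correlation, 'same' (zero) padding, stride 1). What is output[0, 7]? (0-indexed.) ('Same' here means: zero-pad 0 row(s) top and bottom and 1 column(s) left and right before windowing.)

The receptive field on the zero-padded input at this output position is [0 5 0]. Elementwise product with the kernel and sum: 0·-2 + 5·2.

10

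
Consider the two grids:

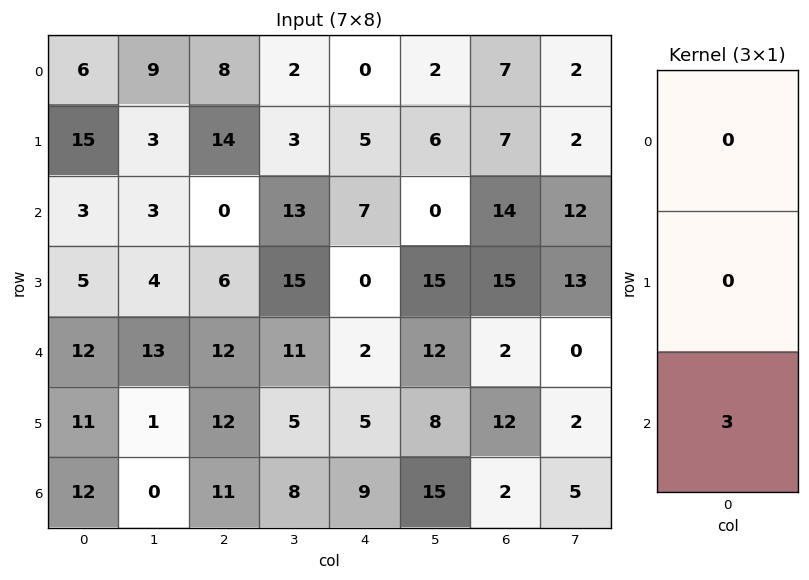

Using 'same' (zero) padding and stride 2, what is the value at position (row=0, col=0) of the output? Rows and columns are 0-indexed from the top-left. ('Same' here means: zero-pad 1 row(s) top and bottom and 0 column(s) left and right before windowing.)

The receptive field on the zero-padded input at this output position is [0 / 6 / 15]. Elementwise product with the kernel and sum: 15·3.

45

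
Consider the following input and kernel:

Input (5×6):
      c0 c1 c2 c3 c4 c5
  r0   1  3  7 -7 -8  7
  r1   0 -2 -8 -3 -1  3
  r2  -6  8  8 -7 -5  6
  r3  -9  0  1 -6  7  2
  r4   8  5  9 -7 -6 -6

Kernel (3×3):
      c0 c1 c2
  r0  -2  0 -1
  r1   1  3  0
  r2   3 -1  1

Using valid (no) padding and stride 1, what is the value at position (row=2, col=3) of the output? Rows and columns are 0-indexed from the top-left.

2

The receptive field on the input at this output position is [-7 -5 6 / -6 7 2 / -7 -6 -6]. Elementwise product with the kernel and sum: -7·-2 + 6·-1 + -6·1 + 7·3 + -7·3 + -6·-1 + -6·1.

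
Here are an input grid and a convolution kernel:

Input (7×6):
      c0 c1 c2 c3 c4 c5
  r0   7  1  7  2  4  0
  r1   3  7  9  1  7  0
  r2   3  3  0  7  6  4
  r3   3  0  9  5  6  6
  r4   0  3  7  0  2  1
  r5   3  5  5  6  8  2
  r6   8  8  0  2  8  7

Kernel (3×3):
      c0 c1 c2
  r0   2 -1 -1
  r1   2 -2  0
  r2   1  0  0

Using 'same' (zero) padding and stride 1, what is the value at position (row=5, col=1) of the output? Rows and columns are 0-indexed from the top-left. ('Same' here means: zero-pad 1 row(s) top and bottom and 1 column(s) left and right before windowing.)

-6

The receptive field on the zero-padded input at this output position is [0 3 7 / 3 5 5 / 8 8 0]. Elementwise product with the kernel and sum: 0·2 + 3·-1 + 7·-1 + 3·2 + 5·-2 + 8·1.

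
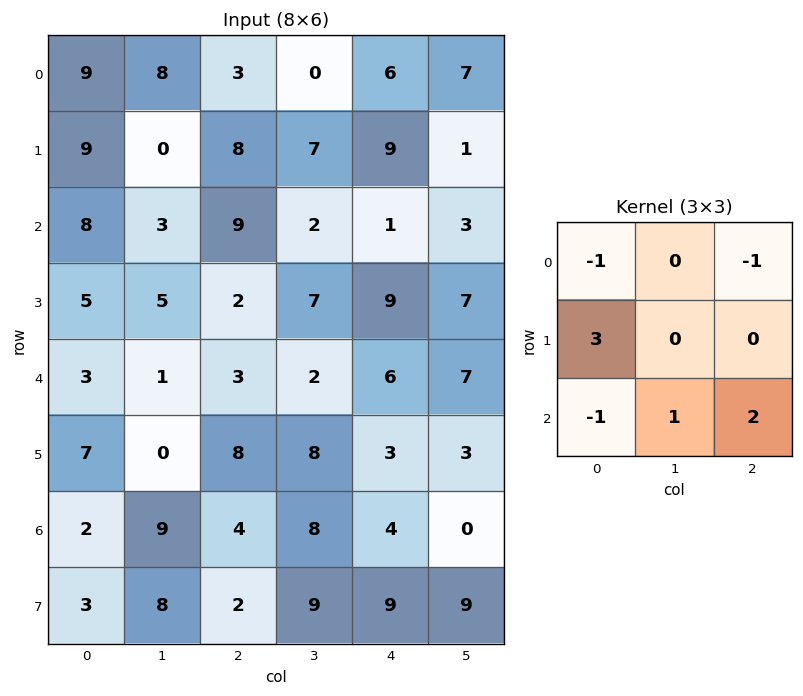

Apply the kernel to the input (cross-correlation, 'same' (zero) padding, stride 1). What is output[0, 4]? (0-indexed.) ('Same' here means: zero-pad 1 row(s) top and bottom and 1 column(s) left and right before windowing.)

The receptive field on the zero-padded input at this output position is [0 0 0 / 0 6 7 / 7 9 1]. Elementwise product with the kernel and sum: 0·-1 + 0·-1 + 0·3 + 7·-1 + 9·1 + 1·2.

4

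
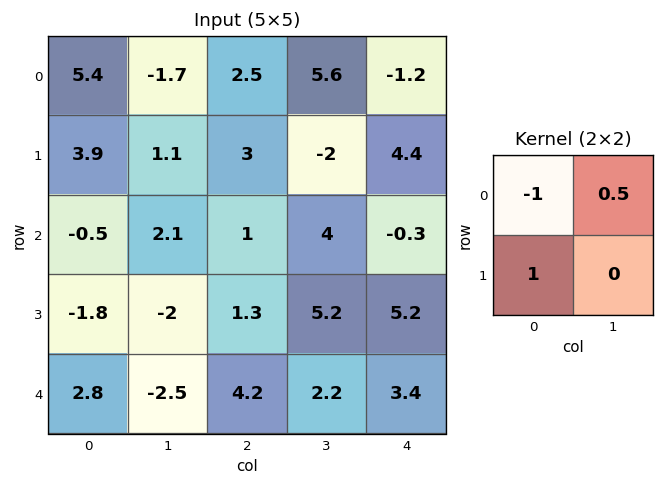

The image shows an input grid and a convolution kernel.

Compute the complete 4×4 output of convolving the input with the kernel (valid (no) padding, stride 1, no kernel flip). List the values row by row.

Output[0,0]: The receptive field on the input at this output position is [5.4 -1.7 / 3.9 1.1]. Elementwise product with the kernel and sum: 5.4·-1 + -1.7·0.5 + 3.9·1.
Output[0,1]: The receptive field on the input at this output position is [-1.7 2.5 / 1.1 3]. Elementwise product with the kernel and sum: -1.7·-1 + 2.5·0.5 + 1.1·1.

-2.35 4.05 3.3 -8.2
-3.85 2.5 -3 8.2
-0.25 -3.6 2.3 1.05
3.6 0.15 5.5 -0.4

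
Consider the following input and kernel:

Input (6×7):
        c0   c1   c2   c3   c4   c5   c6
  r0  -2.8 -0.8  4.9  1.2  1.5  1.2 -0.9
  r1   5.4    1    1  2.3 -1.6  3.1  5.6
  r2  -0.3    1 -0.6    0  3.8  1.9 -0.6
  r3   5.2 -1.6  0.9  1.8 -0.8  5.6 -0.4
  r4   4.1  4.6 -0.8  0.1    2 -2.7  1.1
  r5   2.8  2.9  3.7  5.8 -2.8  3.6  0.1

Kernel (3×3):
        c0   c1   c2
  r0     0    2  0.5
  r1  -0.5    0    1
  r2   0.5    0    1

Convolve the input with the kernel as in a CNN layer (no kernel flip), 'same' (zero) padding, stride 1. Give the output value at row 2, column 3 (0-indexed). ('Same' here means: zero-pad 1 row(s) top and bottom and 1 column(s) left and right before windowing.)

The receptive field on the zero-padded input at this output position is [1 2.3 -1.6 / -0.6 0 3.8 / 0.9 1.8 -0.8]. Elementwise product with the kernel and sum: 2.3·2 + -1.6·0.5 + -0.6·-0.5 + 3.8·1 + 0.9·0.5 + -0.8·1.

7.55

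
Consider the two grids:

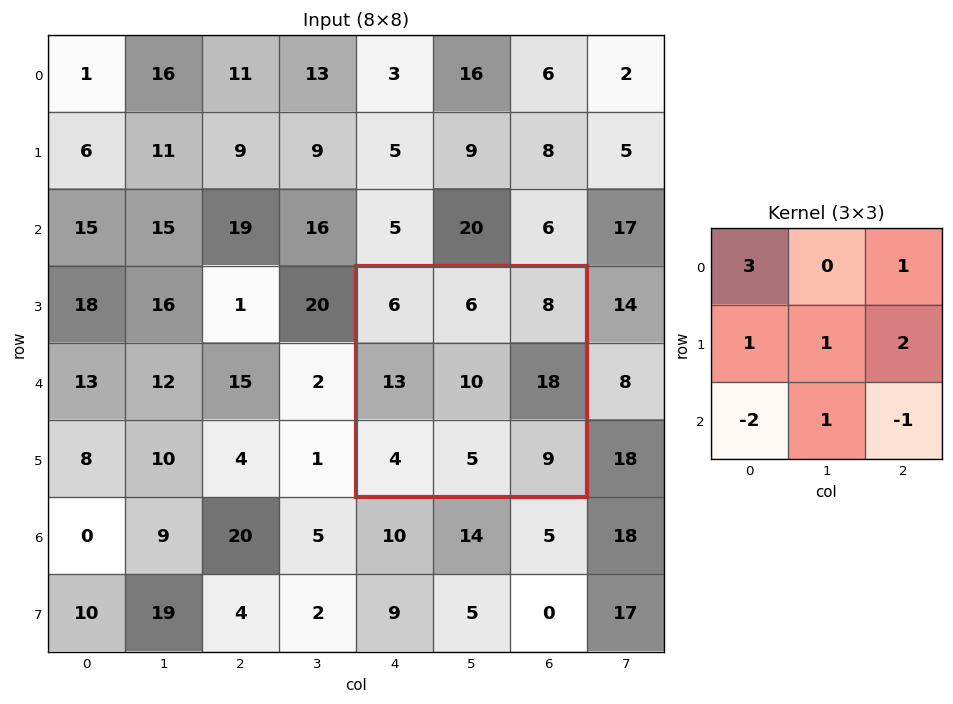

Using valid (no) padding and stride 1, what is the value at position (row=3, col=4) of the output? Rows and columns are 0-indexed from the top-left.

73

The receptive field on the input at this output position is [6 6 8 / 13 10 18 / 4 5 9]. Elementwise product with the kernel and sum: 6·3 + 8·1 + 13·1 + 10·1 + 18·2 + 4·-2 + 5·1 + 9·-1.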